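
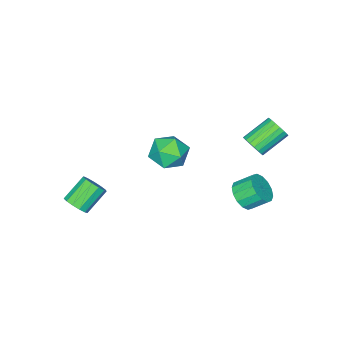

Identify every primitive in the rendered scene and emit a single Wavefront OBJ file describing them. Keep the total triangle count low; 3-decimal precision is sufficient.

v -2.613 3.423 -2.349
v -2.161 3.005 -1.574
v -2.795 3.839 -0.755
v -3.247 4.257 -1.531
v -1.85 3.386 -1.72
v -2.484 4.219 -0.901
v -1.743 3.776 -2.035
v -2.378 4.61 -1.216
v -1.869 4.071 -2.434
v -2.504 4.905 -1.615
v -2.195 4.193 -2.81
v -2.83 5.027 -1.991
v -2.632 4.109 -3.063
v -3.267 4.943 -2.244
v -3.065 3.841 -3.125
v -3.699 4.675 -2.306
v -3.376 3.461 -2.979
v -4.01 4.294 -2.16
v -3.482 3.07 -2.664
v -4.117 3.904 -1.845
v -3.356 2.775 -2.265
v -3.991 3.609 -1.446
v -3.03 2.653 -1.889
v -3.665 3.487 -1.07
v -2.593 2.737 -1.636
v -3.228 3.571 -0.817
v -2.996 3.714 1.944
v -2.64 3.527 2.611
v -4.207 3.939 3.564
v -4.564 4.126 2.896
v -2.57 3.865 2.579
v -4.137 4.278 3.532
v -2.585 4.174 2.421
v -4.152 4.586 3.374
v -2.682 4.391 2.168
v -4.249 4.804 3.121
v -2.84 4.474 1.871
v -4.408 4.887 2.824
v -3.03 4.407 1.588
v -4.597 4.82 2.541
v -3.213 4.202 1.376
v -4.78 4.615 2.328
v -3.353 3.901 1.276
v -4.92 4.313 2.229
v -3.423 3.562 1.308
v -4.99 3.975 2.261
v -3.408 3.254 1.466
v -4.975 3.666 2.419
v -3.311 3.036 1.719
v -4.878 3.449 2.672
v -3.152 2.953 2.016
v -4.72 3.366 2.969
v -2.963 3.02 2.299
v -4.53 3.433 3.252
v -2.78 3.225 2.512
v -4.347 3.638 3.464
v 3.645 -3.326 -3.427
v 3.986 -3.891 -2.94
v 2.617 -3.758 -1.826
v 2.275 -3.194 -2.313
v 4.144 -3.481 -2.795
v 2.774 -3.349 -1.681
v 4.143 -3.023 -2.85
v 2.773 -2.89 -1.737
v 3.984 -2.66 -3.089
v 2.614 -2.528 -1.976
v 3.717 -2.51 -3.435
v 2.348 -2.377 -2.321
v 3.428 -2.618 -3.778
v 2.058 -2.485 -2.665
v 3.207 -2.951 -4.01
v 1.837 -2.819 -2.896
v 3.125 -3.404 -4.056
v 1.756 -3.271 -2.943
v 3.209 -3.832 -3.903
v 1.839 -3.699 -2.79
v 3.43 -4.099 -3.598
v 2.061 -3.966 -2.485
v 3.72 -4.121 -3.239
v 2.351 -3.988 -2.126
v 0.102 1.315 1.518
v 0.842 0.773 0.699
v -1.042 -0.313 1.561
v -0.302 -0.855 0.742
v 0.098 -0.641 1.885
v 0.805 0.365 1.859
v -1.005 0.095 0.401
v -0.298 1.101 0.375
v 0.158 0.019 0.008
v 0.84 -0.436 0.926
v -1.04 0.896 1.334
v -0.358 0.441 2.252
f 2 1 5
f 2 5 3
f 3 5 6
f 3 6 4
f 5 1 7
f 5 7 6
f 6 7 8
f 6 8 4
f 7 1 9
f 7 9 8
f 8 9 10
f 8 10 4
f 9 1 11
f 9 11 10
f 10 11 12
f 10 12 4
f 11 1 13
f 11 13 12
f 12 13 14
f 12 14 4
f 13 1 15
f 13 15 14
f 14 15 16
f 14 16 4
f 15 1 17
f 15 17 16
f 16 17 18
f 16 18 4
f 17 1 19
f 17 19 18
f 18 19 20
f 18 20 4
f 19 1 21
f 19 21 20
f 20 21 22
f 20 22 4
f 21 1 23
f 21 23 22
f 22 23 24
f 22 24 4
f 23 1 25
f 23 25 24
f 24 25 26
f 24 26 4
f 25 1 2
f 25 2 26
f 26 2 3
f 26 3 4
f 28 27 31
f 28 31 29
f 29 31 32
f 29 32 30
f 31 27 33
f 31 33 32
f 32 33 34
f 32 34 30
f 33 27 35
f 33 35 34
f 34 35 36
f 34 36 30
f 35 27 37
f 35 37 36
f 36 37 38
f 36 38 30
f 37 27 39
f 37 39 38
f 38 39 40
f 38 40 30
f 39 27 41
f 39 41 40
f 40 41 42
f 40 42 30
f 41 27 43
f 41 43 42
f 42 43 44
f 42 44 30
f 43 27 45
f 43 45 44
f 44 45 46
f 44 46 30
f 45 27 47
f 45 47 46
f 46 47 48
f 46 48 30
f 47 27 49
f 47 49 48
f 48 49 50
f 48 50 30
f 49 27 51
f 49 51 50
f 50 51 52
f 50 52 30
f 51 27 53
f 51 53 52
f 52 53 54
f 52 54 30
f 53 27 55
f 53 55 54
f 54 55 56
f 54 56 30
f 55 27 28
f 55 28 56
f 56 28 29
f 56 29 30
f 58 57 61
f 58 61 59
f 59 61 62
f 59 62 60
f 61 57 63
f 61 63 62
f 62 63 64
f 62 64 60
f 63 57 65
f 63 65 64
f 64 65 66
f 64 66 60
f 65 57 67
f 65 67 66
f 66 67 68
f 66 68 60
f 67 57 69
f 67 69 68
f 68 69 70
f 68 70 60
f 69 57 71
f 69 71 70
f 70 71 72
f 70 72 60
f 71 57 73
f 71 73 72
f 72 73 74
f 72 74 60
f 73 57 75
f 73 75 74
f 74 75 76
f 74 76 60
f 75 57 77
f 75 77 76
f 76 77 78
f 76 78 60
f 77 57 79
f 77 79 78
f 78 79 80
f 78 80 60
f 79 57 58
f 79 58 80
f 80 58 59
f 80 59 60
f 81 92 86
f 81 86 82
f 81 82 88
f 81 88 91
f 81 91 92
f 82 86 90
f 86 92 85
f 92 91 83
f 91 88 87
f 88 82 89
f 84 90 85
f 84 85 83
f 84 83 87
f 84 87 89
f 84 89 90
f 85 90 86
f 83 85 92
f 87 83 91
f 89 87 88
f 90 89 82



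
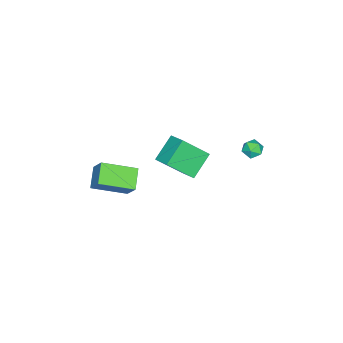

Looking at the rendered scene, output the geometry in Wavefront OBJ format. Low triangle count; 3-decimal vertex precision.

v -3.904 2.642 -1.45
v -3.3 2.413 -1.673
v -4.4 2.187 -2.327
v -3.796 1.958 -2.55
v -4.077 1.691 -1.987
v -3.77 1.972 -1.445
v -3.93 2.628 -2.555
v -3.623 2.909 -2.013
v -3.316 2.404 -2.356
v -3.407 1.825 -2.005
v -4.293 2.775 -1.995
v -4.384 2.196 -1.644
v 4.247 -3.692 -0.412
v 3.125 -4.043 0.251
v 3.301 -1.989 -1.111
v 2.179 -2.34 -0.448
v 4.681 -3 0.688
v 3.559 -3.351 1.351
v 3.735 -1.297 -0.011
v 2.613 -1.648 0.652
v -3.066 -0.651 -2.523
v -2.478 0.301 -2.037
v -1.665 -0.983 -3.57
v -1.076 -0.031 -3.083
v -2.244 -1.929 -1.017
v -1.655 -0.977 -0.53
v -0.842 -2.261 -2.063
v -0.254 -1.309 -1.577
f 1 12 6
f 1 6 2
f 1 2 8
f 1 8 11
f 1 11 12
f 2 6 10
f 6 12 5
f 12 11 3
f 11 8 7
f 8 2 9
f 4 10 5
f 4 5 3
f 4 3 7
f 4 7 9
f 4 9 10
f 5 10 6
f 3 5 12
f 7 3 11
f 9 7 8
f 10 9 2
f 14 16 13
f 17 14 13
f 13 16 15
f 15 17 13
f 14 20 16
f 18 14 17
f 18 20 14
f 16 20 15
f 19 17 15
f 15 20 19
f 19 18 17
f 20 18 19
f 22 24 21
f 25 22 21
f 21 24 23
f 23 25 21
f 22 28 24
f 26 22 25
f 26 28 22
f 24 28 23
f 27 25 23
f 23 28 27
f 27 26 25
f 28 26 27



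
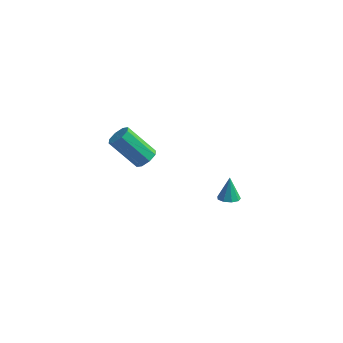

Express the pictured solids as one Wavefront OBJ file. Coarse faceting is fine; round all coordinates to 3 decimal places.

v -1.166 -3.569 1.858
v -0.795 -4.019 2.167
v -2.202 -4.161 3.651
v -2.574 -3.711 3.342
v -0.689 -3.547 2.313
v -2.096 -3.689 3.797
v -0.862 -3.088 2.193
v -2.269 -3.23 3.677
v -1.214 -2.911 1.876
v -2.621 -3.053 3.36
v -1.538 -3.119 1.549
v -2.945 -3.261 3.033
v -1.644 -3.591 1.403
v -3.051 -3.733 2.887
v -1.471 -4.05 1.523
v -2.878 -4.192 3.007
v -1.119 -4.227 1.84
v -2.526 -4.369 3.324
v 1.463 1.141 -4.447
v 1.796 0.656 -4.253
v 1.337 1.579 -3.133
v 2.053 0.983 -4.337
v 2.033 1.384 -4.473
v 1.747 1.672 -4.596
v 1.328 1.711 -4.65
v 0.973 1.484 -4.608
v 0.846 1.097 -4.491
v 1.009 0.73 -4.353
v 1.384 0.556 -4.259
f 2 1 5
f 2 5 3
f 3 5 6
f 3 6 4
f 5 1 7
f 5 7 6
f 6 7 8
f 6 8 4
f 7 1 9
f 7 9 8
f 8 9 10
f 8 10 4
f 9 1 11
f 9 11 10
f 10 11 12
f 10 12 4
f 11 1 13
f 11 13 12
f 12 13 14
f 12 14 4
f 13 1 15
f 13 15 14
f 14 15 16
f 14 16 4
f 15 1 17
f 15 17 16
f 16 17 18
f 16 18 4
f 17 1 2
f 17 2 18
f 18 2 3
f 18 3 4
f 20 19 22
f 20 22 21
f 22 19 23
f 22 23 21
f 23 19 24
f 23 24 21
f 24 19 25
f 24 25 21
f 25 19 26
f 25 26 21
f 26 19 27
f 26 27 21
f 27 19 28
f 27 28 21
f 28 19 29
f 28 29 21
f 29 19 20
f 29 20 21



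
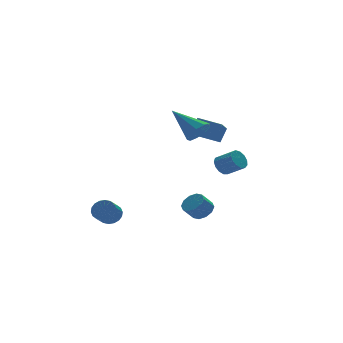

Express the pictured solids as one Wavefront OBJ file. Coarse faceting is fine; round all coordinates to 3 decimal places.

v 1.641 1.189 -3.758
v 2.199 1.15 -3.258
v 1.517 1.073 -2.503
v 0.959 1.111 -3.002
v 2.087 1.596 -3.313
v 1.405 1.519 -2.558
v 1.804 1.887 -3.538
v 1.123 1.81 -2.783
v 1.459 1.911 -3.847
v 0.778 1.834 -3.092
v 1.184 1.659 -4.122
v 0.502 1.582 -3.367
v 1.083 1.227 -4.257
v 0.401 1.15 -3.502
v 1.195 0.781 -4.202
v 0.513 0.704 -3.447
v 1.477 0.49 -3.977
v 0.796 0.413 -3.222
v 1.822 0.466 -3.668
v 1.141 0.389 -2.913
v 2.098 0.718 -3.393
v 1.416 0.641 -2.638
v -0.028 -1.587 3.197
v 0.591 -1.099 2.972
v -0.832 -0.013 4.403
v 0.163 -1.043 2.614
v -0.354 -1.242 2.529
v -0.719 -1.603 2.756
v -0.76 -1.956 3.19
v -0.459 -2.137 3.627
v 0.044 -2.06 3.863
v 0.514 -1.763 3.788
v 0.73 -1.383 3.436
v 3.435 2.626 0.684
v 2.307 1.047 1.61
v 2.414 3.572 1.053
v 1.286 1.993 1.979
v 3.934 2.807 1.601
v 2.806 1.228 2.527
v 2.913 3.753 1.97
v 1.785 2.174 2.896
v 2.617 0.82 -0.398
v 3.207 1.038 -0.657
v 3.813 0.178 -0.001
v 3.223 -0.04 0.258
v 3.148 1.24 -0.338
v 3.754 0.381 0.319
v 2.92 1.31 -0.037
v 3.527 0.45 0.619
v 2.597 1.223 0.149
v 3.203 0.364 0.805
v 2.279 1.009 0.161
v 2.886 0.149 0.817
v 2.069 0.734 -0.004
v 2.675 -0.125 0.652
v 2.033 0.487 -0.295
v 2.639 -0.373 0.362
v 2.182 0.345 -0.618
v 2.788 -0.514 0.038
v 2.469 0.354 -0.872
v 3.076 -0.505 -0.215
v 2.803 0.511 -0.975
v 3.41 -0.349 -0.318
v 3.078 0.766 -0.895
v 3.684 -0.094 -0.238
v -2.911 3.488 -4.066
v -2.455 3.582 -3.503
v -3.113 2.986 -2.871
v -3.569 2.892 -3.434
v -2.658 3.835 -3.476
v -3.316 3.238 -2.843
v -2.91 4.019 -3.565
v -3.568 3.422 -2.933
v -3.163 4.098 -3.753
v -3.821 3.501 -3.121
v -3.365 4.056 -4.003
v -4.023 3.46 -3.371
v -3.478 3.902 -4.266
v -4.136 3.305 -3.634
v -3.479 3.666 -4.489
v -4.137 3.069 -3.857
v -3.367 3.394 -4.629
v -4.025 2.798 -3.997
v -3.164 3.142 -4.657
v -3.822 2.545 -4.024
v -2.912 2.958 -4.567
v -3.57 2.361 -3.935
v -2.659 2.879 -4.379
v -3.317 2.282 -3.747
v -2.457 2.92 -4.129
v -3.115 2.324 -3.497
v -2.344 3.075 -3.866
v -3.002 2.478 -3.234
v -2.343 3.311 -3.643
v -3.001 2.714 -3.011
f 2 1 5
f 2 5 3
f 3 5 6
f 3 6 4
f 5 1 7
f 5 7 6
f 6 7 8
f 6 8 4
f 7 1 9
f 7 9 8
f 8 9 10
f 8 10 4
f 9 1 11
f 9 11 10
f 10 11 12
f 10 12 4
f 11 1 13
f 11 13 12
f 12 13 14
f 12 14 4
f 13 1 15
f 13 15 14
f 14 15 16
f 14 16 4
f 15 1 17
f 15 17 16
f 16 17 18
f 16 18 4
f 17 1 19
f 17 19 18
f 18 19 20
f 18 20 4
f 19 1 21
f 19 21 20
f 20 21 22
f 20 22 4
f 21 1 2
f 21 2 22
f 22 2 3
f 22 3 4
f 24 23 26
f 24 26 25
f 26 23 27
f 26 27 25
f 27 23 28
f 27 28 25
f 28 23 29
f 28 29 25
f 29 23 30
f 29 30 25
f 30 23 31
f 30 31 25
f 31 23 32
f 31 32 25
f 32 23 33
f 32 33 25
f 33 23 24
f 33 24 25
f 35 37 34
f 38 35 34
f 34 37 36
f 36 38 34
f 35 41 37
f 39 35 38
f 39 41 35
f 37 41 36
f 40 38 36
f 36 41 40
f 40 39 38
f 41 39 40
f 43 42 46
f 43 46 44
f 44 46 47
f 44 47 45
f 46 42 48
f 46 48 47
f 47 48 49
f 47 49 45
f 48 42 50
f 48 50 49
f 49 50 51
f 49 51 45
f 50 42 52
f 50 52 51
f 51 52 53
f 51 53 45
f 52 42 54
f 52 54 53
f 53 54 55
f 53 55 45
f 54 42 56
f 54 56 55
f 55 56 57
f 55 57 45
f 56 42 58
f 56 58 57
f 57 58 59
f 57 59 45
f 58 42 60
f 58 60 59
f 59 60 61
f 59 61 45
f 60 42 62
f 60 62 61
f 61 62 63
f 61 63 45
f 62 42 64
f 62 64 63
f 63 64 65
f 63 65 45
f 64 42 43
f 64 43 65
f 65 43 44
f 65 44 45
f 67 66 70
f 67 70 68
f 68 70 71
f 68 71 69
f 70 66 72
f 70 72 71
f 71 72 73
f 71 73 69
f 72 66 74
f 72 74 73
f 73 74 75
f 73 75 69
f 74 66 76
f 74 76 75
f 75 76 77
f 75 77 69
f 76 66 78
f 76 78 77
f 77 78 79
f 77 79 69
f 78 66 80
f 78 80 79
f 79 80 81
f 79 81 69
f 80 66 82
f 80 82 81
f 81 82 83
f 81 83 69
f 82 66 84
f 82 84 83
f 83 84 85
f 83 85 69
f 84 66 86
f 84 86 85
f 85 86 87
f 85 87 69
f 86 66 88
f 86 88 87
f 87 88 89
f 87 89 69
f 88 66 90
f 88 90 89
f 89 90 91
f 89 91 69
f 90 66 92
f 90 92 91
f 91 92 93
f 91 93 69
f 92 66 94
f 92 94 93
f 93 94 95
f 93 95 69
f 94 66 67
f 94 67 95
f 95 67 68
f 95 68 69



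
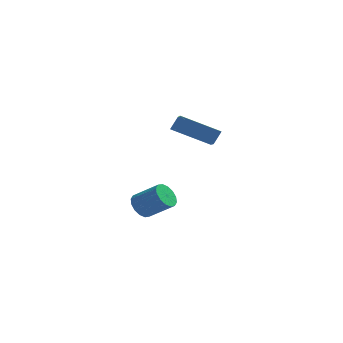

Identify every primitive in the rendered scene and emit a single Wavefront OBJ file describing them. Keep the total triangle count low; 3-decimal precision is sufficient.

v -0.019 1.025 -3.272
v 0.421 1.319 -3.832
v 1.738 1.149 -2.888
v 1.299 0.855 -2.328
v 0.306 1.633 -3.615
v 1.623 1.463 -2.671
v 0.104 1.784 -3.307
v 1.421 1.614 -2.362
v -0.131 1.732 -2.989
v 1.187 1.562 -2.044
v -0.336 1.49 -2.747
v 0.982 1.32 -1.802
v -0.455 1.124 -2.646
v 0.862 0.954 -1.701
v -0.458 0.731 -2.712
v 0.859 0.561 -1.768
v -0.343 0.417 -2.929
v 0.974 0.247 -1.985
v -0.141 0.266 -3.238
v 1.176 0.096 -2.293
v 0.093 0.318 -3.556
v 1.411 0.148 -2.611
v 0.298 0.56 -3.798
v 1.616 0.39 -2.853
v 0.418 0.926 -3.899
v 1.735 0.756 -2.954
v 3.748 -0.338 1.752
v 4.257 -2.002 2.463
v 1.84 -0.536 2.655
v 2.349 -2.2 3.366
v 4.031 0.04 2.434
v 4.54 -1.624 3.145
v 2.123 -0.158 3.337
v 2.632 -1.822 4.048
f 2 1 5
f 2 5 3
f 3 5 6
f 3 6 4
f 5 1 7
f 5 7 6
f 6 7 8
f 6 8 4
f 7 1 9
f 7 9 8
f 8 9 10
f 8 10 4
f 9 1 11
f 9 11 10
f 10 11 12
f 10 12 4
f 11 1 13
f 11 13 12
f 12 13 14
f 12 14 4
f 13 1 15
f 13 15 14
f 14 15 16
f 14 16 4
f 15 1 17
f 15 17 16
f 16 17 18
f 16 18 4
f 17 1 19
f 17 19 18
f 18 19 20
f 18 20 4
f 19 1 21
f 19 21 20
f 20 21 22
f 20 22 4
f 21 1 23
f 21 23 22
f 22 23 24
f 22 24 4
f 23 1 25
f 23 25 24
f 24 25 26
f 24 26 4
f 25 1 2
f 25 2 26
f 26 2 3
f 26 3 4
f 28 30 27
f 31 28 27
f 27 30 29
f 29 31 27
f 28 34 30
f 32 28 31
f 32 34 28
f 30 34 29
f 33 31 29
f 29 34 33
f 33 32 31
f 34 32 33



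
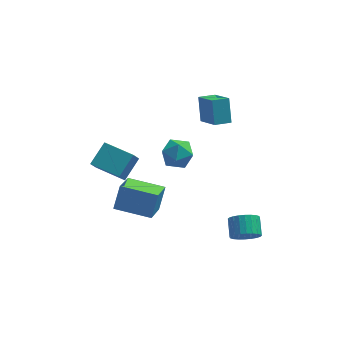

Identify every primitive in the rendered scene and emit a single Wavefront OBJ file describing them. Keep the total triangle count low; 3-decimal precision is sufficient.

v -3.953 -1.092 -3.853
v -3.583 -0.346 -2.557
v -3.531 0.717 -5.014
v -3.162 1.462 -3.718
v -1.878 -1.722 -4.082
v -1.509 -0.977 -2.786
v -1.457 0.086 -5.243
v -1.087 0.832 -3.947
v -0.83 -0.342 1.649
v -0.368 -0.115 0.769
v -0.532 -1.945 1.391
v -0.07 -1.718 0.511
v 0.363 -1.455 1.396
v 0.179 -0.465 1.555
v -1.079 -1.595 0.605
v -1.263 -0.605 0.764
v -0.522 -0.889 0.123
v 0.369 -0.803 0.612
v -1.269 -1.257 1.548
v -0.378 -1.171 2.037
v 3.191 -3.197 -4.274
v 3.545 -3.573 -3.574
v 3.484 -2.54 -2.987
v 3.129 -2.163 -3.686
v 3.822 -3.464 -3.738
v 3.761 -2.43 -3.151
v 4.002 -3.314 -3.983
v 3.941 -2.28 -3.396
v 4.059 -3.146 -4.273
v 3.998 -2.112 -3.685
v 3.984 -2.986 -4.562
v 3.922 -1.952 -3.975
v 3.788 -2.858 -4.808
v 3.726 -1.824 -4.221
v 3.501 -2.781 -4.972
v 3.439 -1.748 -4.385
v 3.166 -2.768 -5.03
v 3.105 -1.735 -4.443
v 2.836 -2.82 -4.973
v 2.775 -1.787 -4.386
v 2.559 -2.93 -4.809
v 2.498 -1.896 -4.222
v 2.379 -3.08 -4.564
v 2.318 -2.046 -3.977
v 2.322 -3.248 -4.275
v 2.261 -2.214 -3.687
v 2.398 -3.408 -3.985
v 2.336 -2.374 -3.398
v 2.594 -3.536 -3.739
v 2.532 -2.502 -3.152
v 2.881 -3.612 -3.575
v 2.819 -2.579 -2.988
v 3.215 -3.625 -3.517
v 3.154 -2.592 -2.93
v 0.885 2.227 0.732
v 1.59 0.897 1.683
v 0.776 3.111 2.049
v 1.481 1.781 3
v 1.819 2.599 0.56
v 2.524 1.269 1.511
v 1.71 3.483 1.877
v 2.415 2.153 2.828
v -3.255 -2.818 0.604
v -3.531 -3.197 1.313
v -4.8 -1.695 0.604
v -5.076 -2.074 1.313
v -2.504 -1.786 1.447
v -2.78 -2.165 2.156
v -4.049 -0.663 1.447
v -4.325 -1.042 2.156
f 2 4 1
f 5 2 1
f 1 4 3
f 3 5 1
f 2 8 4
f 6 2 5
f 6 8 2
f 4 8 3
f 7 5 3
f 3 8 7
f 7 6 5
f 8 6 7
f 9 20 14
f 9 14 10
f 9 10 16
f 9 16 19
f 9 19 20
f 10 14 18
f 14 20 13
f 20 19 11
f 19 16 15
f 16 10 17
f 12 18 13
f 12 13 11
f 12 11 15
f 12 15 17
f 12 17 18
f 13 18 14
f 11 13 20
f 15 11 19
f 17 15 16
f 18 17 10
f 22 21 25
f 22 25 23
f 23 25 26
f 23 26 24
f 25 21 27
f 25 27 26
f 26 27 28
f 26 28 24
f 27 21 29
f 27 29 28
f 28 29 30
f 28 30 24
f 29 21 31
f 29 31 30
f 30 31 32
f 30 32 24
f 31 21 33
f 31 33 32
f 32 33 34
f 32 34 24
f 33 21 35
f 33 35 34
f 34 35 36
f 34 36 24
f 35 21 37
f 35 37 36
f 36 37 38
f 36 38 24
f 37 21 39
f 37 39 38
f 38 39 40
f 38 40 24
f 39 21 41
f 39 41 40
f 40 41 42
f 40 42 24
f 41 21 43
f 41 43 42
f 42 43 44
f 42 44 24
f 43 21 45
f 43 45 44
f 44 45 46
f 44 46 24
f 45 21 47
f 45 47 46
f 46 47 48
f 46 48 24
f 47 21 49
f 47 49 48
f 48 49 50
f 48 50 24
f 49 21 51
f 49 51 50
f 50 51 52
f 50 52 24
f 51 21 53
f 51 53 52
f 52 53 54
f 52 54 24
f 53 21 22
f 53 22 54
f 54 22 23
f 54 23 24
f 56 58 55
f 59 56 55
f 55 58 57
f 57 59 55
f 56 62 58
f 60 56 59
f 60 62 56
f 58 62 57
f 61 59 57
f 57 62 61
f 61 60 59
f 62 60 61
f 64 66 63
f 67 64 63
f 63 66 65
f 65 67 63
f 64 70 66
f 68 64 67
f 68 70 64
f 66 70 65
f 69 67 65
f 65 70 69
f 69 68 67
f 70 68 69



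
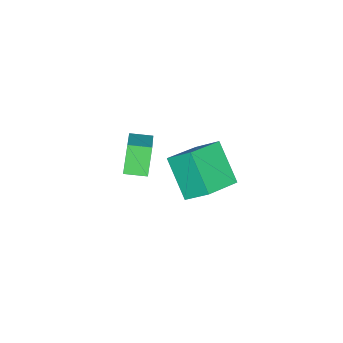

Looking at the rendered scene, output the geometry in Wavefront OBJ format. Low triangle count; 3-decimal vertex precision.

v 0.275 -4.186 -0.948
v -0.317 -4.345 0.083
v -0.079 -3.428 -1.034
v -0.67 -3.588 -0.002
v 1.63 -3.452 -0.058
v 1.039 -3.612 0.974
v 1.277 -2.695 -0.143
v 0.685 -2.854 0.888
v -2.403 -4.025 -3.099
v -2.454 -3.079 -2.315
v -3.95 -3.675 -3.622
v -4.001 -2.729 -2.838
v -1.699 -2.891 -4.422
v -1.75 -1.945 -3.638
v -3.246 -2.541 -4.945
v -3.297 -1.595 -4.161
f 2 4 1
f 5 2 1
f 1 4 3
f 3 5 1
f 2 8 4
f 6 2 5
f 6 8 2
f 4 8 3
f 7 5 3
f 3 8 7
f 7 6 5
f 8 6 7
f 10 12 9
f 13 10 9
f 9 12 11
f 11 13 9
f 10 16 12
f 14 10 13
f 14 16 10
f 12 16 11
f 15 13 11
f 11 16 15
f 15 14 13
f 16 14 15



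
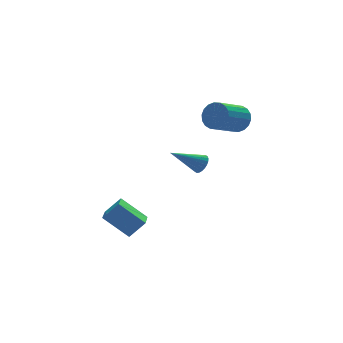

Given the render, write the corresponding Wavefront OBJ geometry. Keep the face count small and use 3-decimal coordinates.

v -3.61 -3.702 -1.845
v -2.833 -3.766 -1.027
v -3.094 -2.313 -2.226
v -2.317 -2.377 -1.408
v -2.523 -4.403 -2.932
v -1.746 -4.467 -2.114
v -2.007 -3.014 -3.313
v -1.23 -3.078 -2.495
v 3.861 -1.396 2.628
v 4.298 -1.577 3.311
v 2.895 -2.304 4.015
v 2.459 -2.124 3.332
v 4.162 -1.242 3.386
v 2.759 -1.969 4.09
v 3.966 -0.937 3.311
v 2.563 -1.664 4.015
v 3.75 -0.724 3.101
v 2.347 -1.451 3.805
v 3.556 -0.643 2.797
v 2.153 -1.371 3.501
v 3.423 -0.712 2.46
v 2.02 -1.44 3.164
v 3.376 -0.917 2.156
v 1.973 -1.644 2.86
v 3.425 -1.216 1.945
v 2.022 -1.943 2.649
v 3.561 -1.551 1.87
v 2.158 -2.278 2.574
v 3.757 -1.856 1.945
v 2.354 -2.583 2.649
v 3.973 -2.069 2.155
v 2.57 -2.796 2.859
v 4.167 -2.149 2.459
v 2.764 -2.877 3.163
v 4.3 -2.08 2.796
v 2.897 -2.808 3.5
v 4.347 -1.876 3.1
v 2.944 -2.603 3.804
v 1.742 -2.229 0.228
v 2.032 -2.022 0.686
v 0.198 -2.191 1.192
v 1.972 -1.83 0.582
v 1.877 -1.699 0.424
v 1.761 -1.649 0.236
v 1.642 -1.687 0.047
v 1.538 -1.807 -0.114
v 1.466 -1.991 -0.223
v 1.435 -2.212 -0.264
v 1.451 -2.435 -0.229
v 1.512 -2.627 -0.125
v 1.607 -2.758 0.033
v 1.723 -2.808 0.221
v 1.842 -2.77 0.409
v 1.945 -2.65 0.571
v 2.018 -2.466 0.68
v 2.048 -2.245 0.72
f 2 4 1
f 5 2 1
f 1 4 3
f 3 5 1
f 2 8 4
f 6 2 5
f 6 8 2
f 4 8 3
f 7 5 3
f 3 8 7
f 7 6 5
f 8 6 7
f 10 9 13
f 10 13 11
f 11 13 14
f 11 14 12
f 13 9 15
f 13 15 14
f 14 15 16
f 14 16 12
f 15 9 17
f 15 17 16
f 16 17 18
f 16 18 12
f 17 9 19
f 17 19 18
f 18 19 20
f 18 20 12
f 19 9 21
f 19 21 20
f 20 21 22
f 20 22 12
f 21 9 23
f 21 23 22
f 22 23 24
f 22 24 12
f 23 9 25
f 23 25 24
f 24 25 26
f 24 26 12
f 25 9 27
f 25 27 26
f 26 27 28
f 26 28 12
f 27 9 29
f 27 29 28
f 28 29 30
f 28 30 12
f 29 9 31
f 29 31 30
f 30 31 32
f 30 32 12
f 31 9 33
f 31 33 32
f 32 33 34
f 32 34 12
f 33 9 35
f 33 35 34
f 34 35 36
f 34 36 12
f 35 9 37
f 35 37 36
f 36 37 38
f 36 38 12
f 37 9 10
f 37 10 38
f 38 10 11
f 38 11 12
f 40 39 42
f 40 42 41
f 42 39 43
f 42 43 41
f 43 39 44
f 43 44 41
f 44 39 45
f 44 45 41
f 45 39 46
f 45 46 41
f 46 39 47
f 46 47 41
f 47 39 48
f 47 48 41
f 48 39 49
f 48 49 41
f 49 39 50
f 49 50 41
f 50 39 51
f 50 51 41
f 51 39 52
f 51 52 41
f 52 39 53
f 52 53 41
f 53 39 54
f 53 54 41
f 54 39 55
f 54 55 41
f 55 39 56
f 55 56 41
f 56 39 40
f 56 40 41



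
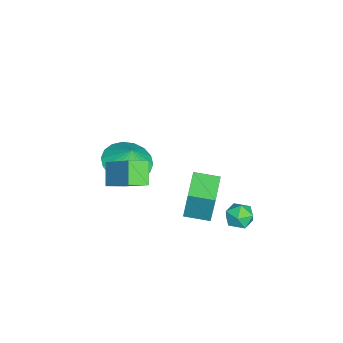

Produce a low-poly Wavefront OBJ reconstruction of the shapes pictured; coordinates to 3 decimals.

v 0.421 1.316 -0.999
v 1.038 1.476 -0.931
v 0.702 0.424 -1.449
v 1.319 0.584 -1.381
v 0.966 0.443 -0.865
v 0.793 0.994 -0.587
v 0.947 0.906 -1.793
v 0.774 1.457 -1.515
v 1.364 1.223 -1.423
v 1.375 0.937 -0.849
v 0.365 0.963 -1.531
v 0.376 0.677 -0.957
v -3.096 -4.013 -2.482
v -2.045 -4.132 -2.64
v -2.924 -3.767 -1.518
v -2.116 -3.673 -2.744
v -2.382 -3.281 -2.796
v -2.789 -3.034 -2.787
v -3.257 -2.981 -2.716
v -3.693 -3.132 -2.6
v -4.011 -3.458 -2.46
v -4.148 -3.893 -2.324
v -4.076 -4.353 -2.22
v -3.811 -4.744 -2.168
v -3.404 -4.991 -2.178
v -2.936 -5.045 -2.248
v -2.5 -4.893 -2.365
v -2.182 -4.568 -2.505
v -0.65 -1.188 -1.62
v -0.505 -0.993 -0.1
v -0.639 -0.136 -1.756
v -0.494 0.058 -0.236
v 0.694 -1.218 -1.744
v 0.839 -1.024 -0.224
v 0.705 -0.167 -1.88
v 0.85 0.028 -0.36
v -0.087 -3.557 -0.959
v -0.879 -3.676 -0.25
v 0.772 -2.52 0.174
v -0.02 -2.639 0.883
v 0.32 -4.261 -0.623
v -0.472 -4.38 0.086
v 1.179 -3.224 0.51
v 0.387 -3.343 1.219
f 1 12 6
f 1 6 2
f 1 2 8
f 1 8 11
f 1 11 12
f 2 6 10
f 6 12 5
f 12 11 3
f 11 8 7
f 8 2 9
f 4 10 5
f 4 5 3
f 4 3 7
f 4 7 9
f 4 9 10
f 5 10 6
f 3 5 12
f 7 3 11
f 9 7 8
f 10 9 2
f 14 13 16
f 14 16 15
f 16 13 17
f 16 17 15
f 17 13 18
f 17 18 15
f 18 13 19
f 18 19 15
f 19 13 20
f 19 20 15
f 20 13 21
f 20 21 15
f 21 13 22
f 21 22 15
f 22 13 23
f 22 23 15
f 23 13 24
f 23 24 15
f 24 13 25
f 24 25 15
f 25 13 26
f 25 26 15
f 26 13 27
f 26 27 15
f 27 13 28
f 27 28 15
f 28 13 14
f 28 14 15
f 30 32 29
f 33 30 29
f 29 32 31
f 31 33 29
f 30 36 32
f 34 30 33
f 34 36 30
f 32 36 31
f 35 33 31
f 31 36 35
f 35 34 33
f 36 34 35
f 38 40 37
f 41 38 37
f 37 40 39
f 39 41 37
f 38 44 40
f 42 38 41
f 42 44 38
f 40 44 39
f 43 41 39
f 39 44 43
f 43 42 41
f 44 42 43



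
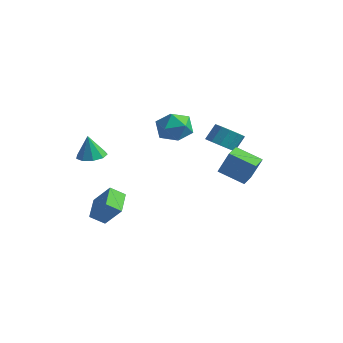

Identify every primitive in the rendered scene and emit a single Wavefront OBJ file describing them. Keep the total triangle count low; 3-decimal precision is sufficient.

v 2.312 1.496 -0.498
v 3.026 1.645 1.059
v 1.921 2.445 -0.41
v 2.634 2.594 1.148
v 3.726 2.146 -1.208
v 4.439 2.295 0.35
v 3.334 3.095 -1.119
v 4.048 3.244 0.438
v -3.69 -2.348 -3.54
v -2.597 -2.072 -2.268
v -3.174 -1.639 -4.136
v -2.082 -1.363 -2.863
v -2.718 -3.537 -4.117
v -1.626 -3.261 -2.844
v -2.203 -2.828 -4.712
v -1.11 -2.552 -3.44
v 0.635 3.365 0.432
v 1.535 3.086 0.552
v 1.626 3.797 1.527
v 0.725 4.075 1.408
v 1.552 3.518 0.236
v 1.642 4.228 1.211
v 1.277 3.902 -0.018
v 1.367 4.612 0.958
v 0.798 4.114 -0.128
v 0.889 4.824 0.847
v 0.268 4.089 -0.061
v 0.358 4.799 0.915
v -0.146 3.834 0.163
v -0.056 4.544 1.139
v -0.312 3.43 0.472
v -0.222 4.14 1.448
v -0.177 3.005 0.769
v -0.087 3.716 1.745
v 0.215 2.695 0.959
v 0.305 3.405 1.934
v 0.741 2.597 0.981
v 0.831 3.307 1.957
v 1.233 2.743 0.83
v 1.323 3.453 1.805
v -0.375 -0.078 2.468
v 0.314 0.833 2.648
v 0.946 -1.213 3.152
v 1.635 -0.302 3.332
v 0.68 -0.44 3.97
v -0.136 0.261 3.547
v 1.396 -0.641 2.253
v 0.58 0.06 1.83
v 1.409 0.485 2.516
v 0.966 0.609 3.577
v 0.294 -0.989 2.223
v -0.149 -0.865 3.284
v -2.353 -3.604 0.817
v -1.644 -4.124 0.811
v -2.467 -3.776 2.323
v -1.478 -3.551 0.889
v -1.721 -3.002 0.933
v -2.261 -2.735 0.923
v -2.843 -2.874 0.864
v -3.197 -3.355 0.782
v -3.155 -3.952 0.717
v -2.739 -4.386 0.698
v -2.142 -4.454 0.736
f 2 4 1
f 5 2 1
f 1 4 3
f 3 5 1
f 2 8 4
f 6 2 5
f 6 8 2
f 4 8 3
f 7 5 3
f 3 8 7
f 7 6 5
f 8 6 7
f 10 12 9
f 13 10 9
f 9 12 11
f 11 13 9
f 10 16 12
f 14 10 13
f 14 16 10
f 12 16 11
f 15 13 11
f 11 16 15
f 15 14 13
f 16 14 15
f 18 17 21
f 18 21 19
f 19 21 22
f 19 22 20
f 21 17 23
f 21 23 22
f 22 23 24
f 22 24 20
f 23 17 25
f 23 25 24
f 24 25 26
f 24 26 20
f 25 17 27
f 25 27 26
f 26 27 28
f 26 28 20
f 27 17 29
f 27 29 28
f 28 29 30
f 28 30 20
f 29 17 31
f 29 31 30
f 30 31 32
f 30 32 20
f 31 17 33
f 31 33 32
f 32 33 34
f 32 34 20
f 33 17 35
f 33 35 34
f 34 35 36
f 34 36 20
f 35 17 37
f 35 37 36
f 36 37 38
f 36 38 20
f 37 17 39
f 37 39 38
f 38 39 40
f 38 40 20
f 39 17 18
f 39 18 40
f 40 18 19
f 40 19 20
f 41 52 46
f 41 46 42
f 41 42 48
f 41 48 51
f 41 51 52
f 42 46 50
f 46 52 45
f 52 51 43
f 51 48 47
f 48 42 49
f 44 50 45
f 44 45 43
f 44 43 47
f 44 47 49
f 44 49 50
f 45 50 46
f 43 45 52
f 47 43 51
f 49 47 48
f 50 49 42
f 54 53 56
f 54 56 55
f 56 53 57
f 56 57 55
f 57 53 58
f 57 58 55
f 58 53 59
f 58 59 55
f 59 53 60
f 59 60 55
f 60 53 61
f 60 61 55
f 61 53 62
f 61 62 55
f 62 53 63
f 62 63 55
f 63 53 54
f 63 54 55



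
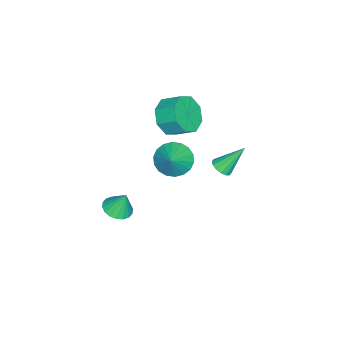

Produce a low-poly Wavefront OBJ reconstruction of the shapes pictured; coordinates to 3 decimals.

v -0.465 -0.816 1.663
v 0.036 -1.308 2.444
v 0.065 -0.336 3.038
v -0.435 0.156 2.257
v 0.542 -0.994 1.905
v 0.571 -0.021 2.498
v 0.458 -0.576 1.224
v 0.487 0.397 1.817
v -0.166 -0.298 0.8
v -0.137 0.674 1.394
v -0.965 -0.324 0.882
v -0.936 0.648 1.476
v -1.471 -0.639 1.422
v -1.442 0.334 2.015
v -1.387 -1.057 2.103
v -1.358 -0.084 2.696
v -0.763 -1.334 2.526
v -0.734 -0.362 3.12
v 1.989 0.46 1.091
v 2.61 0.357 0.407
v 2.931 0.7 1.909
v 2.522 0.761 0.39
v 2.328 1.105 0.513
v 2.067 1.322 0.75
v 1.79 1.368 1.054
v 1.553 1.234 1.366
v 1.403 0.947 1.623
v 1.368 0.564 1.775
v 1.457 0.16 1.792
v 1.651 -0.185 1.669
v 1.912 -0.401 1.432
v 2.189 -0.448 1.128
v 2.425 -0.314 0.816
v 2.576 -0.027 0.558
v 1.425 -2.661 -4.349
v 1.858 -3.252 -4.112
v 1.395 -2.219 -3.191
v 2.091 -3.016 -4.196
v 2.193 -2.709 -4.311
v 2.142 -2.393 -4.433
v 1.95 -2.13 -4.538
v 1.653 -1.972 -4.606
v 1.312 -1.951 -4.623
v 0.993 -2.07 -4.586
v 0.759 -2.306 -4.502
v 0.658 -2.613 -4.388
v 0.708 -2.929 -4.266
v 0.901 -3.192 -4.16
v 1.197 -3.35 -4.092
v 1.539 -3.372 -4.075
v 1.463 2.579 0.835
v 1.79 2.284 1.18
v 0.917 3.461 2.105
v 1.954 2.508 1.095
v 1.986 2.751 0.941
v 1.878 2.948 0.758
v 1.659 3.046 0.595
v 1.387 3.02 0.497
v 1.136 2.875 0.489
v 0.973 2.651 0.574
v 0.941 2.408 0.729
v 1.049 2.211 0.912
v 1.268 2.113 1.074
v 1.539 2.139 1.173
f 2 1 5
f 2 5 3
f 3 5 6
f 3 6 4
f 5 1 7
f 5 7 6
f 6 7 8
f 6 8 4
f 7 1 9
f 7 9 8
f 8 9 10
f 8 10 4
f 9 1 11
f 9 11 10
f 10 11 12
f 10 12 4
f 11 1 13
f 11 13 12
f 12 13 14
f 12 14 4
f 13 1 15
f 13 15 14
f 14 15 16
f 14 16 4
f 15 1 17
f 15 17 16
f 16 17 18
f 16 18 4
f 17 1 2
f 17 2 18
f 18 2 3
f 18 3 4
f 20 19 22
f 20 22 21
f 22 19 23
f 22 23 21
f 23 19 24
f 23 24 21
f 24 19 25
f 24 25 21
f 25 19 26
f 25 26 21
f 26 19 27
f 26 27 21
f 27 19 28
f 27 28 21
f 28 19 29
f 28 29 21
f 29 19 30
f 29 30 21
f 30 19 31
f 30 31 21
f 31 19 32
f 31 32 21
f 32 19 33
f 32 33 21
f 33 19 34
f 33 34 21
f 34 19 20
f 34 20 21
f 36 35 38
f 36 38 37
f 38 35 39
f 38 39 37
f 39 35 40
f 39 40 37
f 40 35 41
f 40 41 37
f 41 35 42
f 41 42 37
f 42 35 43
f 42 43 37
f 43 35 44
f 43 44 37
f 44 35 45
f 44 45 37
f 45 35 46
f 45 46 37
f 46 35 47
f 46 47 37
f 47 35 48
f 47 48 37
f 48 35 49
f 48 49 37
f 49 35 50
f 49 50 37
f 50 35 36
f 50 36 37
f 52 51 54
f 52 54 53
f 54 51 55
f 54 55 53
f 55 51 56
f 55 56 53
f 56 51 57
f 56 57 53
f 57 51 58
f 57 58 53
f 58 51 59
f 58 59 53
f 59 51 60
f 59 60 53
f 60 51 61
f 60 61 53
f 61 51 62
f 61 62 53
f 62 51 63
f 62 63 53
f 63 51 64
f 63 64 53
f 64 51 52
f 64 52 53



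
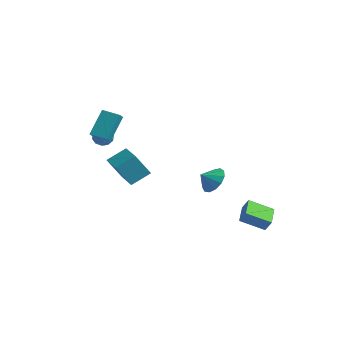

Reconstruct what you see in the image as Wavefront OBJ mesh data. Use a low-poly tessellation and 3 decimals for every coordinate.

v 2.172 1.534 -0.674
v 2.594 2.008 0.136
v 1.828 0.766 -0.046
v 2.053 2.213 0.091
v 1.55 2.202 -0.197
v 1.243 1.979 -0.637
v 1.232 1.615 -1.089
v 1.519 1.225 -1.409
v 2.013 0.933 -1.495
v 2.557 0.832 -1.322
v 2.979 0.954 -0.942
v 3.145 1.26 -0.478
v 3.001 1.653 -0.076
v -3.29 -3.39 2.823
v -3.48 -2.198 4.455
v -2.248 -2.874 2.568
v -2.438 -1.682 4.2
v -2.882 -3.978 3.3
v -3.072 -2.786 4.932
v -1.84 -3.462 3.045
v -2.03 -2.27 4.677
v 4.755 3.452 -4.7
v 3.644 2.319 -3.915
v 3.813 4.637 -4.322
v 2.703 3.504 -3.537
v 5.197 3.556 -3.923
v 4.087 2.423 -3.138
v 4.256 4.741 -3.545
v 3.145 3.608 -2.76
v -4.596 0.073 -2.327
v -5.05 -0.802 -0.703
v -4.136 1.309 -1.532
v -4.59 0.434 0.092
v -2.97 -0.594 -2.232
v -3.424 -1.469 -0.608
v -2.51 0.642 -1.437
v -2.964 -0.233 0.187
v -4.441 -1.572 1.908
v -3.796 -1.552 1.601
v -4.104 -2.468 2.559
v -3.459 -2.448 2.252
v -3.663 -1.921 2.69
v -3.871 -1.367 2.288
v -4.029 -2.653 1.872
v -4.237 -2.099 1.47
v -3.541 -2.22 1.579
v -3.315 -1.768 2.084
v -4.585 -2.252 2.076
v -4.359 -1.8 2.581
v -4.148 -1.484 1.698
v -3.752 -2.536 2.462
v -3.872 -2.227 2.72
v -3.492 -2.215 2.539
v -4.192 -1.375 2.101
v -3.813 -1.363 1.921
v -3.735 -1.58 2.561
v -4.087 -2.657 2.239
v -3.708 -2.645 2.059
v -4.408 -1.805 1.621
v -4.028 -1.793 1.44
v -4.165 -2.44 1.599
v -3.619 -1.864 1.504
v -3.421 -2.391 1.886
v -3.756 -2.511 1.663
v -3.879 -2.186 1.427
v -3.486 -1.599 1.801
v -3.288 -2.125 2.183
v -3.408 -1.815 2.441
v -3.53 -1.49 2.205
v -3.336 -1.991 1.788
v -4.612 -1.895 1.977
v -4.414 -2.421 2.359
v -4.37 -2.53 1.955
v -4.492 -2.205 1.719
v -4.479 -1.629 2.274
v -4.281 -2.156 2.656
v -4.021 -1.834 2.733
v -4.144 -1.509 2.497
v -4.564 -2.029 2.372
f 2 1 4
f 2 4 3
f 4 1 5
f 4 5 3
f 5 1 6
f 5 6 3
f 6 1 7
f 6 7 3
f 7 1 8
f 7 8 3
f 8 1 9
f 8 9 3
f 9 1 10
f 9 10 3
f 10 1 11
f 10 11 3
f 11 1 12
f 11 12 3
f 12 1 13
f 12 13 3
f 13 1 2
f 13 2 3
f 15 17 14
f 18 15 14
f 14 17 16
f 16 18 14
f 15 21 17
f 19 15 18
f 19 21 15
f 17 21 16
f 20 18 16
f 16 21 20
f 20 19 18
f 21 19 20
f 23 25 22
f 26 23 22
f 22 25 24
f 24 26 22
f 23 29 25
f 27 23 26
f 27 29 23
f 25 29 24
f 28 26 24
f 24 29 28
f 28 27 26
f 29 27 28
f 31 33 30
f 34 31 30
f 30 33 32
f 32 34 30
f 31 37 33
f 35 31 34
f 35 37 31
f 33 37 32
f 36 34 32
f 32 37 36
f 36 35 34
f 37 35 36
f 38 75 54
f 75 49 78
f 54 78 43
f 75 78 54
f 38 54 50
f 54 43 55
f 50 55 39
f 54 55 50
f 38 50 59
f 50 39 60
f 59 60 45
f 50 60 59
f 38 59 71
f 59 45 74
f 71 74 48
f 59 74 71
f 38 71 75
f 71 48 79
f 75 79 49
f 71 79 75
f 39 55 66
f 55 43 69
f 66 69 47
f 55 69 66
f 43 78 56
f 78 49 77
f 56 77 42
f 78 77 56
f 49 79 76
f 79 48 72
f 76 72 40
f 79 72 76
f 48 74 73
f 74 45 61
f 73 61 44
f 74 61 73
f 45 60 65
f 60 39 62
f 65 62 46
f 60 62 65
f 41 67 53
f 67 47 68
f 53 68 42
f 67 68 53
f 41 53 51
f 53 42 52
f 51 52 40
f 53 52 51
f 41 51 58
f 51 40 57
f 58 57 44
f 51 57 58
f 41 58 63
f 58 44 64
f 63 64 46
f 58 64 63
f 41 63 67
f 63 46 70
f 67 70 47
f 63 70 67
f 42 68 56
f 68 47 69
f 56 69 43
f 68 69 56
f 40 52 76
f 52 42 77
f 76 77 49
f 52 77 76
f 44 57 73
f 57 40 72
f 73 72 48
f 57 72 73
f 46 64 65
f 64 44 61
f 65 61 45
f 64 61 65
f 47 70 66
f 70 46 62
f 66 62 39
f 70 62 66



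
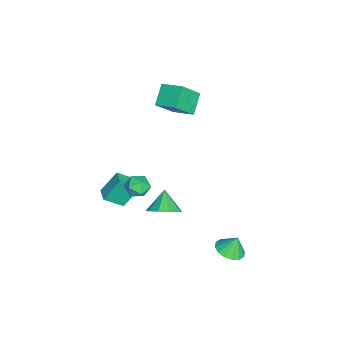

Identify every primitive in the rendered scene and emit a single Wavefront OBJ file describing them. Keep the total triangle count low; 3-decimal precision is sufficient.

v -3.832 -0.809 2.119
v -5.027 -0.59 3.065
v -3.221 0.501 2.589
v -4.415 0.719 3.535
v -2.905 -1.739 3.505
v -4.099 -1.521 4.451
v -2.293 -0.43 3.975
v -3.488 -0.211 4.921
v 3.713 3.516 -3.045
v 4.611 3.759 -3.036
v 3.587 3.944 -1.975
v 4.381 4.141 -3.216
v 3.971 4.356 -3.351
v 3.493 4.346 -3.403
v 3.074 4.113 -3.36
v 2.826 3.721 -3.232
v 2.816 3.273 -3.055
v 3.046 2.891 -2.874
v 3.456 2.676 -2.74
v 3.934 2.686 -2.687
v 4.353 2.919 -2.731
v 4.601 3.311 -2.858
v -0.366 -3.463 -3.23
v -0.02 -4.589 -2.385
v -0.836 -2.546 -1.816
v -0.49 -3.672 -0.97
v 0.53 -3.128 -3.15
v 0.876 -4.254 -2.304
v 0.06 -2.211 -1.735
v 0.406 -3.337 -0.89
v 4.205 -1.311 1.909
v 4.695 -1.367 2.564
v 3.285 -2.033 2.536
v 3.775 -2.089 3.191
v 3.438 -1.368 2.99
v 4.007 -0.922 2.603
v 3.973 -2.478 2.497
v 4.542 -2.032 2.11
v 4.551 -2.088 2.928
v 4.221 -1.402 3.233
v 3.759 -1.998 1.867
v 3.429 -1.312 2.172
v 0.526 -0.737 -3.325
v 1.039 -1.585 -2.895
v -0.526 -0.843 -2.275
v 1.283 -0.96 -2.587
v 1.174 -0.23 -2.624
v 0.761 0.262 -2.989
v 0.238 0.287 -3.511
v -0.149 -0.168 -3.945
v -0.221 -0.889 -4.09
v 0.057 -1.539 -3.876
v 0.555 -1.814 -3.404
f 2 4 1
f 5 2 1
f 1 4 3
f 3 5 1
f 2 8 4
f 6 2 5
f 6 8 2
f 4 8 3
f 7 5 3
f 3 8 7
f 7 6 5
f 8 6 7
f 10 9 12
f 10 12 11
f 12 9 13
f 12 13 11
f 13 9 14
f 13 14 11
f 14 9 15
f 14 15 11
f 15 9 16
f 15 16 11
f 16 9 17
f 16 17 11
f 17 9 18
f 17 18 11
f 18 9 19
f 18 19 11
f 19 9 20
f 19 20 11
f 20 9 21
f 20 21 11
f 21 9 22
f 21 22 11
f 22 9 10
f 22 10 11
f 24 26 23
f 27 24 23
f 23 26 25
f 25 27 23
f 24 30 26
f 28 24 27
f 28 30 24
f 26 30 25
f 29 27 25
f 25 30 29
f 29 28 27
f 30 28 29
f 31 42 36
f 31 36 32
f 31 32 38
f 31 38 41
f 31 41 42
f 32 36 40
f 36 42 35
f 42 41 33
f 41 38 37
f 38 32 39
f 34 40 35
f 34 35 33
f 34 33 37
f 34 37 39
f 34 39 40
f 35 40 36
f 33 35 42
f 37 33 41
f 39 37 38
f 40 39 32
f 44 43 46
f 44 46 45
f 46 43 47
f 46 47 45
f 47 43 48
f 47 48 45
f 48 43 49
f 48 49 45
f 49 43 50
f 49 50 45
f 50 43 51
f 50 51 45
f 51 43 52
f 51 52 45
f 52 43 53
f 52 53 45
f 53 43 44
f 53 44 45



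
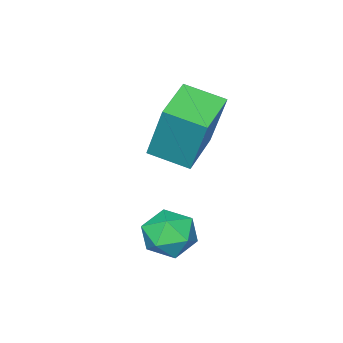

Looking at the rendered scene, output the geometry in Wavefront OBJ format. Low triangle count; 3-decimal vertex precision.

v -2.093 -0.424 3.283
v -2.043 0.209 5.064
v -2.622 0.596 2.936
v -2.572 1.228 4.717
v -0.828 0.152 3.043
v -0.778 0.784 4.824
v -1.357 1.171 2.696
v -1.307 1.804 4.477
v 0.841 3.33 2.227
v 1.436 2.876 2.111
v 0.084 2.384 2.049
v 0.679 1.93 1.933
v 0.545 2.209 2.623
v 1.013 2.794 2.734
v 0.507 2.466 1.426
v 0.975 3.051 1.537
v 1.229 2.342 1.616
v 1.253 2.184 2.356
v 0.267 3.076 1.804
v 0.291 2.918 2.544
f 2 4 1
f 5 2 1
f 1 4 3
f 3 5 1
f 2 8 4
f 6 2 5
f 6 8 2
f 4 8 3
f 7 5 3
f 3 8 7
f 7 6 5
f 8 6 7
f 9 20 14
f 9 14 10
f 9 10 16
f 9 16 19
f 9 19 20
f 10 14 18
f 14 20 13
f 20 19 11
f 19 16 15
f 16 10 17
f 12 18 13
f 12 13 11
f 12 11 15
f 12 15 17
f 12 17 18
f 13 18 14
f 11 13 20
f 15 11 19
f 17 15 16
f 18 17 10



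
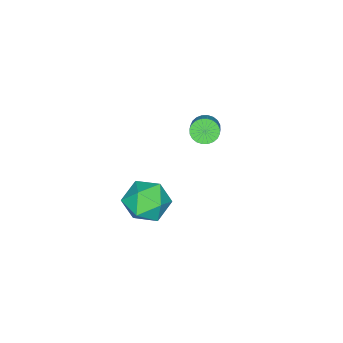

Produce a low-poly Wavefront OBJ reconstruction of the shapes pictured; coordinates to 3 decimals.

v -2.21 1.679 -1.307
v -1.817 1.793 -1.887
v -1.017 2.255 -1.253
v -1.41 2.141 -0.673
v -1.963 2.028 -1.873
v -1.163 2.49 -1.24
v -2.147 2.21 -1.774
v -1.347 2.672 -1.14
v -2.34 2.311 -1.603
v -1.54 2.773 -0.97
v -2.514 2.316 -1.387
v -1.714 2.778 -0.754
v -2.641 2.223 -1.159
v -1.841 2.685 -0.526
v -2.703 2.048 -0.954
v -1.903 2.51 -0.32
v -2.69 1.817 -0.802
v -1.89 2.279 -0.168
v -2.603 1.565 -0.727
v -1.803 2.027 -0.093
v -2.457 1.33 -0.74
v -1.657 1.792 -0.107
v -2.273 1.148 -0.84
v -1.473 1.61 -0.206
v -2.08 1.047 -1.01
v -1.28 1.509 -0.377
v -1.906 1.042 -1.226
v -1.106 1.504 -0.593
v -1.779 1.135 -1.454
v -0.979 1.597 -0.821
v -1.717 1.31 -1.66
v -0.917 1.772 -1.026
v -1.73 1.541 -1.812
v -0.93 2.003 -1.178
v 3.097 3.288 -1.466
v 4.106 3.352 -0.803
v 3.474 1.408 -1.857
v 4.483 1.472 -1.194
v 3.402 1.533 -0.656
v 3.169 2.695 -0.415
v 4.411 2.065 -2.245
v 4.178 3.227 -2.004
v 4.918 2.597 -1.285
v 4.295 2.268 -0.303
v 3.285 2.492 -2.357
v 2.662 2.163 -1.375
f 2 1 5
f 2 5 3
f 3 5 6
f 3 6 4
f 5 1 7
f 5 7 6
f 6 7 8
f 6 8 4
f 7 1 9
f 7 9 8
f 8 9 10
f 8 10 4
f 9 1 11
f 9 11 10
f 10 11 12
f 10 12 4
f 11 1 13
f 11 13 12
f 12 13 14
f 12 14 4
f 13 1 15
f 13 15 14
f 14 15 16
f 14 16 4
f 15 1 17
f 15 17 16
f 16 17 18
f 16 18 4
f 17 1 19
f 17 19 18
f 18 19 20
f 18 20 4
f 19 1 21
f 19 21 20
f 20 21 22
f 20 22 4
f 21 1 23
f 21 23 22
f 22 23 24
f 22 24 4
f 23 1 25
f 23 25 24
f 24 25 26
f 24 26 4
f 25 1 27
f 25 27 26
f 26 27 28
f 26 28 4
f 27 1 29
f 27 29 28
f 28 29 30
f 28 30 4
f 29 1 31
f 29 31 30
f 30 31 32
f 30 32 4
f 31 1 33
f 31 33 32
f 32 33 34
f 32 34 4
f 33 1 2
f 33 2 34
f 34 2 3
f 34 3 4
f 35 46 40
f 35 40 36
f 35 36 42
f 35 42 45
f 35 45 46
f 36 40 44
f 40 46 39
f 46 45 37
f 45 42 41
f 42 36 43
f 38 44 39
f 38 39 37
f 38 37 41
f 38 41 43
f 38 43 44
f 39 44 40
f 37 39 46
f 41 37 45
f 43 41 42
f 44 43 36



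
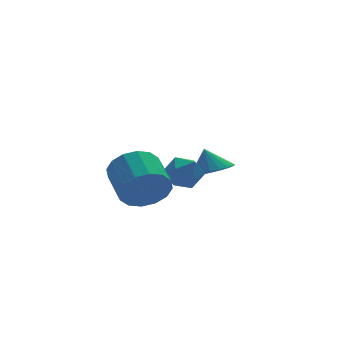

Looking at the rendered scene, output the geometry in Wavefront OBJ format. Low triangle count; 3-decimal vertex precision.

v 3.971 3.433 -0.406
v 4.638 3.922 -0.475
v 3.809 3.787 0.526
v 4.366 4.136 -0.604
v 4.015 4.21 -0.694
v 3.656 4.13 -0.726
v 3.359 3.913 -0.695
v 3.184 3.6 -0.607
v 3.164 3.254 -0.479
v 3.305 2.943 -0.336
v 3.577 2.73 -0.207
v 3.928 2.656 -0.118
v 4.287 2.735 -0.085
v 4.584 2.953 -0.116
v 4.759 3.266 -0.205
v 4.779 3.612 -0.333
v 0.026 0.145 0.564
v 0.496 -0.178 1.299
v 0.624 1.173 1.811
v 0.154 1.495 1.076
v 0.832 -0.084 0.967
v 0.96 1.266 1.479
v 0.953 0.071 0.528
v 1.08 1.422 1.04
v 0.825 0.246 0.098
v 0.952 1.597 0.61
v 0.483 0.394 -0.207
v 0.61 1.744 0.305
v 0.019 0.475 -0.305
v 0.146 1.826 0.207
v -0.444 0.467 -0.171
v -0.316 1.818 0.341
v -0.78 0.374 0.161
v -0.652 1.724 0.673
v -0.9 0.218 0.6
v -0.773 1.569 1.112
v -0.772 0.043 1.03
v -0.645 1.394 1.542
v -0.43 -0.104 1.335
v -0.303 1.246 1.847
v 0.034 -0.186 1.433
v 0.161 1.165 1.945
v 1.507 1.366 0.149
v 2.24 1.424 0.331
v 1.32 0.656 1.129
v 2.053 0.714 1.311
v 1.6 1.317 1.37
v 1.715 1.756 0.764
v 1.845 0.324 0.696
v 1.96 0.763 0.09
v 2.449 0.78 0.669
v 2.297 1.394 1.085
v 1.263 0.686 0.375
v 1.111 1.3 0.791
f 2 1 4
f 2 4 3
f 4 1 5
f 4 5 3
f 5 1 6
f 5 6 3
f 6 1 7
f 6 7 3
f 7 1 8
f 7 8 3
f 8 1 9
f 8 9 3
f 9 1 10
f 9 10 3
f 10 1 11
f 10 11 3
f 11 1 12
f 11 12 3
f 12 1 13
f 12 13 3
f 13 1 14
f 13 14 3
f 14 1 15
f 14 15 3
f 15 1 16
f 15 16 3
f 16 1 2
f 16 2 3
f 18 17 21
f 18 21 19
f 19 21 22
f 19 22 20
f 21 17 23
f 21 23 22
f 22 23 24
f 22 24 20
f 23 17 25
f 23 25 24
f 24 25 26
f 24 26 20
f 25 17 27
f 25 27 26
f 26 27 28
f 26 28 20
f 27 17 29
f 27 29 28
f 28 29 30
f 28 30 20
f 29 17 31
f 29 31 30
f 30 31 32
f 30 32 20
f 31 17 33
f 31 33 32
f 32 33 34
f 32 34 20
f 33 17 35
f 33 35 34
f 34 35 36
f 34 36 20
f 35 17 37
f 35 37 36
f 36 37 38
f 36 38 20
f 37 17 39
f 37 39 38
f 38 39 40
f 38 40 20
f 39 17 41
f 39 41 40
f 40 41 42
f 40 42 20
f 41 17 18
f 41 18 42
f 42 18 19
f 42 19 20
f 43 54 48
f 43 48 44
f 43 44 50
f 43 50 53
f 43 53 54
f 44 48 52
f 48 54 47
f 54 53 45
f 53 50 49
f 50 44 51
f 46 52 47
f 46 47 45
f 46 45 49
f 46 49 51
f 46 51 52
f 47 52 48
f 45 47 54
f 49 45 53
f 51 49 50
f 52 51 44



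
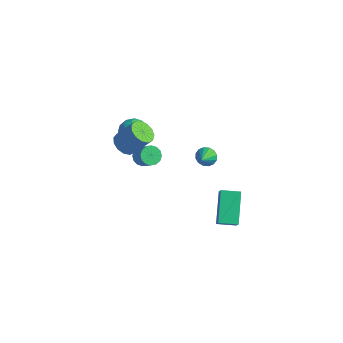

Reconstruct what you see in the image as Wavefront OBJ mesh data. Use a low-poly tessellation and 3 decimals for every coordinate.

v 3.485 -1.591 -2.211
v 4 -2.055 -1.294
v 2.522 -0.18 -0.955
v 3.037 -0.645 -0.038
v 4.363 -0.875 -2.342
v 4.878 -1.34 -1.425
v 3.4 0.535 -1.086
v 3.915 0.071 -0.169
v -4.136 0.917 -3.152
v -3.666 0.817 -3.632
v -2.813 0.583 -2.749
v -3.284 0.683 -2.268
v -3.648 1.161 -3.558
v -2.796 0.927 -2.674
v -3.762 1.439 -3.375
v -2.909 1.205 -2.491
v -3.976 1.578 -3.132
v -3.123 1.343 -2.248
v -4.232 1.539 -2.894
v -3.38 1.305 -2.01
v -4.463 1.334 -2.725
v -3.611 1.099 -1.842
v -4.607 1.017 -2.671
v -3.754 0.783 -1.788
v -4.624 0.673 -2.746
v -3.772 0.439 -1.862
v -4.511 0.395 -2.929
v -3.658 0.161 -2.045
v -4.297 0.257 -3.172
v -3.444 0.022 -2.288
v -4.04 0.295 -3.41
v -3.188 0.061 -2.526
v -3.809 0.501 -3.578
v -2.957 0.266 -2.695
v 1.471 -0.055 1.607
v 2.076 0.143 1.54
v 1.809 -0.885 2.193
v 1.967 0.293 1.814
v 1.725 0.349 2.033
v 1.415 0.297 2.138
v 1.12 0.151 2.1
v 0.919 -0.051 1.93
v 0.867 -0.254 1.674
v 0.976 -0.404 1.399
v 1.218 -0.46 1.18
v 1.528 -0.408 1.076
v 1.823 -0.262 1.113
v 2.024 -0.06 1.283
v -3.782 -0.141 1.77
v -2.809 -0.226 1.723
v -3.931 -1.214 0.617
v -2.958 -1.299 0.57
v -3.44 -1.629 1.354
v -3.348 -0.966 2.067
v -3.392 -0.474 0.273
v -3.3 0.189 0.986
v -2.568 -0.432 0.798
v -2.598 -1.146 1.466
v -4.142 -0.294 0.874
v -4.172 -1.008 1.542
v -3.282 -0.089 1.848
v -3.458 -1.351 0.492
v -3.741 -1.545 0.953
v -3.169 -1.594 0.925
v -3.599 -0.524 2.05
v -3.027 -0.574 2.022
v -3.399 -1.399 1.805
v -3.713 -0.866 0.318
v -3.141 -0.916 0.29
v -3.571 0.154 1.415
v -2.999 0.105 1.387
v -3.341 -0.041 0.535
v -2.569 -0.26 1.277
v -2.656 -0.891 0.599
v -2.911 -0.406 0.424
v -2.857 -0.016 0.843
v -2.586 -0.68 1.669
v -2.674 -1.31 0.991
v -2.958 -1.504 1.452
v -2.903 -1.115 1.871
v -2.445 -0.801 1.125
v -4.066 -0.13 1.349
v -4.154 -0.76 0.671
v -3.837 -0.325 0.469
v -3.782 0.064 0.888
v -4.084 -0.549 1.741
v -4.171 -1.18 1.063
v -3.883 -1.424 1.497
v -3.829 -1.034 1.916
v -4.295 -0.639 1.215
v -2.007 -3.016 2.878
v -1.595 -2.524 2.401
v -0.721 -1.971 3.725
v -1.133 -2.464 4.202
v -1.955 -2.292 2.542
v -1.081 -1.74 3.866
v -2.331 -2.29 2.789
v -1.458 -1.738 4.114
v -2.605 -2.519 3.065
v -1.731 -1.967 4.39
v -2.689 -2.906 3.281
v -1.815 -2.353 4.606
v -2.556 -3.327 3.37
v -1.682 -2.775 4.694
v -2.249 -3.65 3.302
v -1.375 -3.098 4.626
v -1.865 -3.772 3.099
v -0.991 -3.219 4.424
v -1.526 -3.653 2.826
v -0.652 -3.101 4.151
v -1.34 -3.333 2.57
v -0.466 -2.781 3.894
v -1.365 -2.912 2.411
v -0.492 -2.359 3.736
f 2 4 1
f 5 2 1
f 1 4 3
f 3 5 1
f 2 8 4
f 6 2 5
f 6 8 2
f 4 8 3
f 7 5 3
f 3 8 7
f 7 6 5
f 8 6 7
f 10 9 13
f 10 13 11
f 11 13 14
f 11 14 12
f 13 9 15
f 13 15 14
f 14 15 16
f 14 16 12
f 15 9 17
f 15 17 16
f 16 17 18
f 16 18 12
f 17 9 19
f 17 19 18
f 18 19 20
f 18 20 12
f 19 9 21
f 19 21 20
f 20 21 22
f 20 22 12
f 21 9 23
f 21 23 22
f 22 23 24
f 22 24 12
f 23 9 25
f 23 25 24
f 24 25 26
f 24 26 12
f 25 9 27
f 25 27 26
f 26 27 28
f 26 28 12
f 27 9 29
f 27 29 28
f 28 29 30
f 28 30 12
f 29 9 31
f 29 31 30
f 30 31 32
f 30 32 12
f 31 9 33
f 31 33 32
f 32 33 34
f 32 34 12
f 33 9 10
f 33 10 34
f 34 10 11
f 34 11 12
f 36 35 38
f 36 38 37
f 38 35 39
f 38 39 37
f 39 35 40
f 39 40 37
f 40 35 41
f 40 41 37
f 41 35 42
f 41 42 37
f 42 35 43
f 42 43 37
f 43 35 44
f 43 44 37
f 44 35 45
f 44 45 37
f 45 35 46
f 45 46 37
f 46 35 47
f 46 47 37
f 47 35 48
f 47 48 37
f 48 35 36
f 48 36 37
f 49 86 65
f 86 60 89
f 65 89 54
f 86 89 65
f 49 65 61
f 65 54 66
f 61 66 50
f 65 66 61
f 49 61 70
f 61 50 71
f 70 71 56
f 61 71 70
f 49 70 82
f 70 56 85
f 82 85 59
f 70 85 82
f 49 82 86
f 82 59 90
f 86 90 60
f 82 90 86
f 50 66 77
f 66 54 80
f 77 80 58
f 66 80 77
f 54 89 67
f 89 60 88
f 67 88 53
f 89 88 67
f 60 90 87
f 90 59 83
f 87 83 51
f 90 83 87
f 59 85 84
f 85 56 72
f 84 72 55
f 85 72 84
f 56 71 76
f 71 50 73
f 76 73 57
f 71 73 76
f 52 78 64
f 78 58 79
f 64 79 53
f 78 79 64
f 52 64 62
f 64 53 63
f 62 63 51
f 64 63 62
f 52 62 69
f 62 51 68
f 69 68 55
f 62 68 69
f 52 69 74
f 69 55 75
f 74 75 57
f 69 75 74
f 52 74 78
f 74 57 81
f 78 81 58
f 74 81 78
f 53 79 67
f 79 58 80
f 67 80 54
f 79 80 67
f 51 63 87
f 63 53 88
f 87 88 60
f 63 88 87
f 55 68 84
f 68 51 83
f 84 83 59
f 68 83 84
f 57 75 76
f 75 55 72
f 76 72 56
f 75 72 76
f 58 81 77
f 81 57 73
f 77 73 50
f 81 73 77
f 92 91 95
f 92 95 93
f 93 95 96
f 93 96 94
f 95 91 97
f 95 97 96
f 96 97 98
f 96 98 94
f 97 91 99
f 97 99 98
f 98 99 100
f 98 100 94
f 99 91 101
f 99 101 100
f 100 101 102
f 100 102 94
f 101 91 103
f 101 103 102
f 102 103 104
f 102 104 94
f 103 91 105
f 103 105 104
f 104 105 106
f 104 106 94
f 105 91 107
f 105 107 106
f 106 107 108
f 106 108 94
f 107 91 109
f 107 109 108
f 108 109 110
f 108 110 94
f 109 91 111
f 109 111 110
f 110 111 112
f 110 112 94
f 111 91 113
f 111 113 112
f 112 113 114
f 112 114 94
f 113 91 92
f 113 92 114
f 114 92 93
f 114 93 94



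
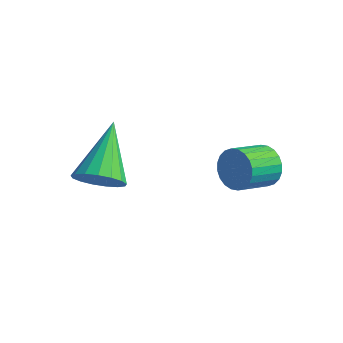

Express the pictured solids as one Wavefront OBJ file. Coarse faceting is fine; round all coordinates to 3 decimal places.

v -2.13 -3.344 -3.201
v -1.47 -2.929 -3.229
v -2.95 -1.956 -1.919
v -1.675 -2.791 -3.509
v -1.983 -2.779 -3.719
v -2.326 -2.897 -3.81
v -2.623 -3.117 -3.762
v -2.808 -3.389 -3.585
v -2.838 -3.651 -3.321
v -2.705 -3.842 -3.029
v -2.441 -3.92 -2.777
v -2.106 -3.865 -2.622
v -1.776 -3.691 -2.6
v -1.528 -3.438 -2.715
v -1.417 -3.163 -2.942
v 0.532 0.423 -3.233
v 0.876 0.193 -3.798
v 0.731 -0.873 -3.452
v 0.388 -0.643 -2.887
v 1.081 0.223 -3.62
v 0.936 -0.843 -3.274
v 1.202 0.283 -3.382
v 1.057 -0.783 -3.036
v 1.221 0.365 -3.122
v 1.076 -0.701 -2.777
v 1.136 0.456 -2.879
v 0.991 -0.61 -2.534
v 0.958 0.541 -2.69
v 0.813 -0.525 -2.344
v 0.716 0.609 -2.583
v 0.571 -0.457 -2.238
v 0.446 0.648 -2.576
v 0.301 -0.418 -2.23
v 0.189 0.653 -2.668
v 0.044 -0.413 -2.322
v -0.016 0.623 -2.846
v -0.161 -0.443 -2.5
v -0.137 0.563 -3.084
v -0.282 -0.503 -2.738
v -0.156 0.481 -3.343
v -0.301 -0.585 -2.998
v -0.071 0.39 -3.586
v -0.216 -0.676 -3.241
v 0.107 0.305 -3.776
v -0.038 -0.761 -3.43
v 0.349 0.237 -3.882
v 0.204 -0.829 -3.537
v 0.619 0.198 -3.89
v 0.474 -0.868 -3.544
f 2 1 4
f 2 4 3
f 4 1 5
f 4 5 3
f 5 1 6
f 5 6 3
f 6 1 7
f 6 7 3
f 7 1 8
f 7 8 3
f 8 1 9
f 8 9 3
f 9 1 10
f 9 10 3
f 10 1 11
f 10 11 3
f 11 1 12
f 11 12 3
f 12 1 13
f 12 13 3
f 13 1 14
f 13 14 3
f 14 1 15
f 14 15 3
f 15 1 2
f 15 2 3
f 17 16 20
f 17 20 18
f 18 20 21
f 18 21 19
f 20 16 22
f 20 22 21
f 21 22 23
f 21 23 19
f 22 16 24
f 22 24 23
f 23 24 25
f 23 25 19
f 24 16 26
f 24 26 25
f 25 26 27
f 25 27 19
f 26 16 28
f 26 28 27
f 27 28 29
f 27 29 19
f 28 16 30
f 28 30 29
f 29 30 31
f 29 31 19
f 30 16 32
f 30 32 31
f 31 32 33
f 31 33 19
f 32 16 34
f 32 34 33
f 33 34 35
f 33 35 19
f 34 16 36
f 34 36 35
f 35 36 37
f 35 37 19
f 36 16 38
f 36 38 37
f 37 38 39
f 37 39 19
f 38 16 40
f 38 40 39
f 39 40 41
f 39 41 19
f 40 16 42
f 40 42 41
f 41 42 43
f 41 43 19
f 42 16 44
f 42 44 43
f 43 44 45
f 43 45 19
f 44 16 46
f 44 46 45
f 45 46 47
f 45 47 19
f 46 16 48
f 46 48 47
f 47 48 49
f 47 49 19
f 48 16 17
f 48 17 49
f 49 17 18
f 49 18 19



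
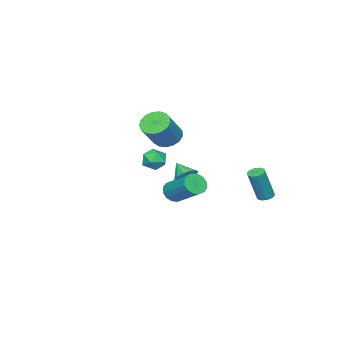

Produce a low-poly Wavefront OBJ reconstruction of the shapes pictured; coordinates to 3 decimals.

v 2.884 1.765 0.21
v 3.597 1.722 0.52
v 3.263 1.058 -0.76
v 3.976 1.015 -0.45
v 3.38 0.652 -0.106
v 3.146 1.089 0.493
v 3.714 1.691 -0.733
v 3.48 2.128 -0.134
v 4.11 1.676 -0.063
v 3.903 1.034 0.324
v 2.957 1.746 -0.564
v 2.75 1.104 -0.177
v -2.037 -0.348 -3.489
v -1.298 -0.443 -3.339
v -2.303 -1.212 -2.731
v -1.442 -0.154 -3.058
v -1.774 0.075 -2.914
v -2.19 0.169 -2.952
v -2.558 0.099 -3.161
v -2.76 -0.112 -3.473
v -2.733 -0.399 -3.791
v -2.485 -0.669 -4.012
v -2.095 -0.837 -4.068
v -1.687 -0.849 -3.939
v -1.39 -0.703 -3.667
v -4.451 -3.336 -1.69
v -3.769 -3.433 -2.345
v -2.307 -3.28 -0.844
v -2.989 -3.184 -0.19
v -3.837 -2.983 -2.324
v -2.376 -2.831 -0.824
v -4.046 -2.615 -2.158
v -2.585 -2.462 -0.658
v -4.348 -2.412 -1.885
v -2.886 -2.259 -0.384
v -4.673 -2.421 -1.567
v -3.211 -2.268 -0.067
v -4.947 -2.639 -1.277
v -3.486 -2.487 0.223
v -5.108 -3.018 -1.083
v -3.646 -2.865 0.418
v -5.118 -3.469 -1.027
v -3.656 -3.316 0.473
v -4.975 -3.89 -1.123
v -3.514 -3.737 0.377
v -4.712 -4.184 -1.349
v -3.251 -4.031 0.151
v -4.389 -4.284 -1.653
v -2.928 -4.131 -0.153
v -4.081 -4.167 -1.966
v -2.619 -4.014 -0.466
v -3.857 -3.86 -2.215
v -2.395 -3.707 -0.715
v -3.756 3.835 -4.608
v -3.365 4.178 -4.711
v -2.654 3.968 -2.715
v -3.044 3.625 -2.612
v -3.623 4.348 -4.602
v -2.911 4.138 -2.605
v -3.932 4.322 -4.495
v -3.22 4.112 -2.498
v -4.173 4.11 -4.431
v -3.461 3.9 -2.434
v -4.255 3.793 -4.435
v -3.543 3.583 -2.438
v -4.146 3.492 -4.505
v -3.435 3.282 -2.509
v -3.889 3.322 -4.615
v -3.177 3.112 -2.618
v -3.58 3.348 -4.722
v -2.868 3.138 -2.725
v -3.339 3.56 -4.786
v -2.627 3.35 -2.789
v -3.257 3.877 -4.782
v -2.545 3.667 -2.785
v -0.852 -0.335 -4.28
v -0.137 -0.364 -4.534
v 0.348 1.405 -3.374
v -0.368 1.435 -3.12
v -0.328 -0.14 -4.795
v 0.156 1.629 -3.635
v -0.66 0.031 -4.918
v -0.176 1.8 -3.758
v -1.044 0.105 -4.87
v -0.559 1.874 -3.71
v -1.376 0.06 -4.664
v -0.892 1.83 -3.504
v -1.568 -0.09 -4.355
v -1.083 1.68 -3.195
v -1.568 -0.305 -4.026
v -1.083 1.464 -2.866
v -1.376 -0.529 -3.765
v -0.892 1.24 -2.605
v -1.044 -0.7 -3.642
v -0.56 1.069 -2.482
v -0.661 -0.774 -3.69
v -0.176 0.995 -2.53
v -0.328 -0.73 -3.896
v 0.156 1.04 -2.736
v -0.137 -0.58 -4.205
v 0.348 1.19 -3.045
f 1 12 6
f 1 6 2
f 1 2 8
f 1 8 11
f 1 11 12
f 2 6 10
f 6 12 5
f 12 11 3
f 11 8 7
f 8 2 9
f 4 10 5
f 4 5 3
f 4 3 7
f 4 7 9
f 4 9 10
f 5 10 6
f 3 5 12
f 7 3 11
f 9 7 8
f 10 9 2
f 14 13 16
f 14 16 15
f 16 13 17
f 16 17 15
f 17 13 18
f 17 18 15
f 18 13 19
f 18 19 15
f 19 13 20
f 19 20 15
f 20 13 21
f 20 21 15
f 21 13 22
f 21 22 15
f 22 13 23
f 22 23 15
f 23 13 24
f 23 24 15
f 24 13 25
f 24 25 15
f 25 13 14
f 25 14 15
f 27 26 30
f 27 30 28
f 28 30 31
f 28 31 29
f 30 26 32
f 30 32 31
f 31 32 33
f 31 33 29
f 32 26 34
f 32 34 33
f 33 34 35
f 33 35 29
f 34 26 36
f 34 36 35
f 35 36 37
f 35 37 29
f 36 26 38
f 36 38 37
f 37 38 39
f 37 39 29
f 38 26 40
f 38 40 39
f 39 40 41
f 39 41 29
f 40 26 42
f 40 42 41
f 41 42 43
f 41 43 29
f 42 26 44
f 42 44 43
f 43 44 45
f 43 45 29
f 44 26 46
f 44 46 45
f 45 46 47
f 45 47 29
f 46 26 48
f 46 48 47
f 47 48 49
f 47 49 29
f 48 26 50
f 48 50 49
f 49 50 51
f 49 51 29
f 50 26 52
f 50 52 51
f 51 52 53
f 51 53 29
f 52 26 27
f 52 27 53
f 53 27 28
f 53 28 29
f 55 54 58
f 55 58 56
f 56 58 59
f 56 59 57
f 58 54 60
f 58 60 59
f 59 60 61
f 59 61 57
f 60 54 62
f 60 62 61
f 61 62 63
f 61 63 57
f 62 54 64
f 62 64 63
f 63 64 65
f 63 65 57
f 64 54 66
f 64 66 65
f 65 66 67
f 65 67 57
f 66 54 68
f 66 68 67
f 67 68 69
f 67 69 57
f 68 54 70
f 68 70 69
f 69 70 71
f 69 71 57
f 70 54 72
f 70 72 71
f 71 72 73
f 71 73 57
f 72 54 74
f 72 74 73
f 73 74 75
f 73 75 57
f 74 54 55
f 74 55 75
f 75 55 56
f 75 56 57
f 77 76 80
f 77 80 78
f 78 80 81
f 78 81 79
f 80 76 82
f 80 82 81
f 81 82 83
f 81 83 79
f 82 76 84
f 82 84 83
f 83 84 85
f 83 85 79
f 84 76 86
f 84 86 85
f 85 86 87
f 85 87 79
f 86 76 88
f 86 88 87
f 87 88 89
f 87 89 79
f 88 76 90
f 88 90 89
f 89 90 91
f 89 91 79
f 90 76 92
f 90 92 91
f 91 92 93
f 91 93 79
f 92 76 94
f 92 94 93
f 93 94 95
f 93 95 79
f 94 76 96
f 94 96 95
f 95 96 97
f 95 97 79
f 96 76 98
f 96 98 97
f 97 98 99
f 97 99 79
f 98 76 100
f 98 100 99
f 99 100 101
f 99 101 79
f 100 76 77
f 100 77 101
f 101 77 78
f 101 78 79



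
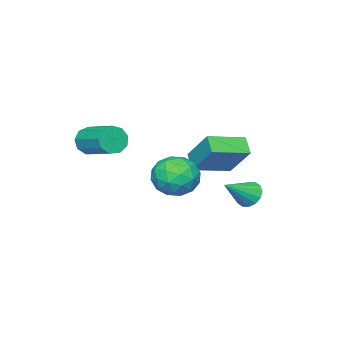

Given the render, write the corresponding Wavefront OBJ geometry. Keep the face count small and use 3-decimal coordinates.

v 2.743 2.177 2.231
v 3.567 1.61 2.832
v 2.753 0.81 0.928
v 3.577 0.243 1.529
v 2.494 0.325 1.957
v 2.488 1.17 2.763
v 3.832 1.25 0.997
v 3.826 2.095 1.803
v 4.24 1.037 2.07
v 3.413 0.465 2.663
v 2.907 1.955 1.097
v 2.08 1.383 1.69
v 3.154 2.013 2.646
v 3.166 0.407 1.114
v 2.529 0.455 1.366
v 3.014 0.122 1.719
v 2.52 1.755 2.605
v 3.004 1.421 2.959
v 2.374 0.666 2.444
v 3.316 0.999 0.801
v 3.8 0.665 1.155
v 3.306 2.298 2.041
v 3.791 1.965 2.394
v 3.946 1.754 1.316
v 4.034 1.343 2.551
v 4.04 0.54 1.785
v 4.19 1.132 1.473
v 4.186 1.628 1.946
v 3.548 1.007 2.9
v 3.554 0.204 2.134
v 2.918 0.252 2.386
v 2.914 0.748 2.859
v 3.944 0.67 2.452
v 2.766 2.216 1.626
v 2.772 1.413 0.86
v 3.406 1.672 0.901
v 3.402 2.168 1.374
v 2.28 1.88 1.975
v 2.286 1.077 1.209
v 2.134 0.792 1.814
v 2.13 1.288 2.287
v 2.376 1.75 1.308
v -1.094 1.018 0.679
v -1.58 0.38 1.325
v -0.761 2.362 2.258
v -1.248 1.724 2.904
v 0.588 0.136 1.076
v 0.101 -0.502 1.722
v 0.92 1.48 2.655
v 0.434 0.842 3.301
v 3 -3.796 2.681
v 3.425 -3.656 2.018
v 3.844 -1.905 2.655
v 3.42 -2.044 3.319
v 2.905 -3.504 1.943
v 3.324 -1.753 2.58
v 2.429 -3.488 2.213
v 2.848 -1.737 2.85
v 2.221 -3.617 2.703
v 2.64 -1.866 3.34
v 2.377 -3.829 3.182
v 2.797 -2.078 3.819
v 2.825 -4.025 3.428
v 3.245 -2.274 4.065
v 3.355 -4.114 3.324
v 3.775 -2.363 3.961
v 3.719 -4.054 2.919
v 4.138 -2.303 3.556
v 3.747 -3.873 2.404
v 4.166 -2.122 3.041
v -2.859 0.813 -1.513
v -2.401 1.154 -2.043
v -1.401 0.447 -0.487
v -2.505 1.45 -1.789
v -2.704 1.575 -1.461
v -2.945 1.496 -1.147
v -3.163 1.234 -0.931
v -3.299 0.859 -0.87
v -3.318 0.471 -0.982
v -3.213 0.175 -1.236
v -3.014 0.05 -1.564
v -2.773 0.129 -1.878
v -2.556 0.391 -2.095
v -2.419 0.767 -2.155
f 1 38 17
f 38 12 41
f 17 41 6
f 38 41 17
f 1 17 13
f 17 6 18
f 13 18 2
f 17 18 13
f 1 13 22
f 13 2 23
f 22 23 8
f 13 23 22
f 1 22 34
f 22 8 37
f 34 37 11
f 22 37 34
f 1 34 38
f 34 11 42
f 38 42 12
f 34 42 38
f 2 18 29
f 18 6 32
f 29 32 10
f 18 32 29
f 6 41 19
f 41 12 40
f 19 40 5
f 41 40 19
f 12 42 39
f 42 11 35
f 39 35 3
f 42 35 39
f 11 37 36
f 37 8 24
f 36 24 7
f 37 24 36
f 8 23 28
f 23 2 25
f 28 25 9
f 23 25 28
f 4 30 16
f 30 10 31
f 16 31 5
f 30 31 16
f 4 16 14
f 16 5 15
f 14 15 3
f 16 15 14
f 4 14 21
f 14 3 20
f 21 20 7
f 14 20 21
f 4 21 26
f 21 7 27
f 26 27 9
f 21 27 26
f 4 26 30
f 26 9 33
f 30 33 10
f 26 33 30
f 5 31 19
f 31 10 32
f 19 32 6
f 31 32 19
f 3 15 39
f 15 5 40
f 39 40 12
f 15 40 39
f 7 20 36
f 20 3 35
f 36 35 11
f 20 35 36
f 9 27 28
f 27 7 24
f 28 24 8
f 27 24 28
f 10 33 29
f 33 9 25
f 29 25 2
f 33 25 29
f 44 46 43
f 47 44 43
f 43 46 45
f 45 47 43
f 44 50 46
f 48 44 47
f 48 50 44
f 46 50 45
f 49 47 45
f 45 50 49
f 49 48 47
f 50 48 49
f 52 51 55
f 52 55 53
f 53 55 56
f 53 56 54
f 55 51 57
f 55 57 56
f 56 57 58
f 56 58 54
f 57 51 59
f 57 59 58
f 58 59 60
f 58 60 54
f 59 51 61
f 59 61 60
f 60 61 62
f 60 62 54
f 61 51 63
f 61 63 62
f 62 63 64
f 62 64 54
f 63 51 65
f 63 65 64
f 64 65 66
f 64 66 54
f 65 51 67
f 65 67 66
f 66 67 68
f 66 68 54
f 67 51 69
f 67 69 68
f 68 69 70
f 68 70 54
f 69 51 52
f 69 52 70
f 70 52 53
f 70 53 54
f 72 71 74
f 72 74 73
f 74 71 75
f 74 75 73
f 75 71 76
f 75 76 73
f 76 71 77
f 76 77 73
f 77 71 78
f 77 78 73
f 78 71 79
f 78 79 73
f 79 71 80
f 79 80 73
f 80 71 81
f 80 81 73
f 81 71 82
f 81 82 73
f 82 71 83
f 82 83 73
f 83 71 84
f 83 84 73
f 84 71 72
f 84 72 73



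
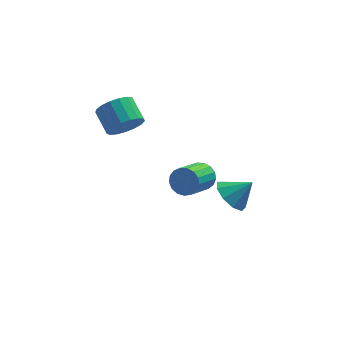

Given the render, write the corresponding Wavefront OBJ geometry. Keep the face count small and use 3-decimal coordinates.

v -1.458 2.035 -0.029
v -0.694 2.548 -0.335
v -1.157 3.657 0.363
v -1.922 3.145 0.669
v -1.014 2.62 -0.663
v -1.477 3.729 0.035
v -1.437 2.559 -0.846
v -1.9 3.668 -0.147
v -1.864 2.377 -0.841
v -2.327 3.486 -0.143
v -2.198 2.118 -0.651
v -2.662 3.227 0.047
v -2.363 1.839 -0.318
v -2.827 2.948 0.38
v -2.321 1.606 0.081
v -2.784 2.715 0.779
v -2.081 1.471 0.455
v -2.544 2.58 1.153
v -1.698 1.465 0.718
v -2.162 2.574 1.416
v -1.261 1.59 0.81
v -1.724 2.699 1.508
v -0.868 1.817 0.709
v -1.332 2.926 1.407
v -0.611 2.094 0.44
v -1.074 3.203 1.138
v -0.548 2.358 0.063
v -1.011 3.467 0.761
v 3.245 -0.39 -3.426
v 3.852 0.071 -4.072
v 4.235 -0.39 -2.494
v 3.507 0.534 -3.705
v 3.039 0.564 -3.207
v 2.667 0.148 -2.812
v 2.565 -0.52 -2.703
v 2.781 -1.127 -2.933
v 3.214 -1.389 -3.393
v 3.661 -1.184 -3.869
v 3.913 -0.607 -4.137
v 1.637 -2.287 -0.186
v 2.072 -2.232 0.423
v 1.198 -3.439 1.155
v 0.763 -3.493 0.546
v 1.805 -2.001 0.487
v 0.931 -3.208 1.218
v 1.5 -1.834 0.397
v 0.626 -3.041 1.128
v 1.226 -1.772 0.173
v 0.352 -2.979 0.905
v 1.047 -1.827 -0.133
v 0.173 -3.034 0.599
v 1.002 -1.988 -0.451
v 0.128 -3.194 0.281
v 1.103 -2.217 -0.708
v 0.229 -3.424 0.024
v 1.327 -2.462 -0.846
v 0.453 -3.669 -0.114
v 1.621 -2.667 -0.832
v 0.747 -3.874 -0.101
v 1.919 -2.785 -0.67
v 1.045 -3.991 0.061
v 2.152 -2.788 -0.398
v 1.279 -3.995 0.334
v 2.268 -2.677 -0.077
v 1.394 -3.884 0.655
v 2.239 -2.477 0.22
v 1.365 -3.683 0.951
f 2 1 5
f 2 5 3
f 3 5 6
f 3 6 4
f 5 1 7
f 5 7 6
f 6 7 8
f 6 8 4
f 7 1 9
f 7 9 8
f 8 9 10
f 8 10 4
f 9 1 11
f 9 11 10
f 10 11 12
f 10 12 4
f 11 1 13
f 11 13 12
f 12 13 14
f 12 14 4
f 13 1 15
f 13 15 14
f 14 15 16
f 14 16 4
f 15 1 17
f 15 17 16
f 16 17 18
f 16 18 4
f 17 1 19
f 17 19 18
f 18 19 20
f 18 20 4
f 19 1 21
f 19 21 20
f 20 21 22
f 20 22 4
f 21 1 23
f 21 23 22
f 22 23 24
f 22 24 4
f 23 1 25
f 23 25 24
f 24 25 26
f 24 26 4
f 25 1 27
f 25 27 26
f 26 27 28
f 26 28 4
f 27 1 2
f 27 2 28
f 28 2 3
f 28 3 4
f 30 29 32
f 30 32 31
f 32 29 33
f 32 33 31
f 33 29 34
f 33 34 31
f 34 29 35
f 34 35 31
f 35 29 36
f 35 36 31
f 36 29 37
f 36 37 31
f 37 29 38
f 37 38 31
f 38 29 39
f 38 39 31
f 39 29 30
f 39 30 31
f 41 40 44
f 41 44 42
f 42 44 45
f 42 45 43
f 44 40 46
f 44 46 45
f 45 46 47
f 45 47 43
f 46 40 48
f 46 48 47
f 47 48 49
f 47 49 43
f 48 40 50
f 48 50 49
f 49 50 51
f 49 51 43
f 50 40 52
f 50 52 51
f 51 52 53
f 51 53 43
f 52 40 54
f 52 54 53
f 53 54 55
f 53 55 43
f 54 40 56
f 54 56 55
f 55 56 57
f 55 57 43
f 56 40 58
f 56 58 57
f 57 58 59
f 57 59 43
f 58 40 60
f 58 60 59
f 59 60 61
f 59 61 43
f 60 40 62
f 60 62 61
f 61 62 63
f 61 63 43
f 62 40 64
f 62 64 63
f 63 64 65
f 63 65 43
f 64 40 66
f 64 66 65
f 65 66 67
f 65 67 43
f 66 40 41
f 66 41 67
f 67 41 42
f 67 42 43

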